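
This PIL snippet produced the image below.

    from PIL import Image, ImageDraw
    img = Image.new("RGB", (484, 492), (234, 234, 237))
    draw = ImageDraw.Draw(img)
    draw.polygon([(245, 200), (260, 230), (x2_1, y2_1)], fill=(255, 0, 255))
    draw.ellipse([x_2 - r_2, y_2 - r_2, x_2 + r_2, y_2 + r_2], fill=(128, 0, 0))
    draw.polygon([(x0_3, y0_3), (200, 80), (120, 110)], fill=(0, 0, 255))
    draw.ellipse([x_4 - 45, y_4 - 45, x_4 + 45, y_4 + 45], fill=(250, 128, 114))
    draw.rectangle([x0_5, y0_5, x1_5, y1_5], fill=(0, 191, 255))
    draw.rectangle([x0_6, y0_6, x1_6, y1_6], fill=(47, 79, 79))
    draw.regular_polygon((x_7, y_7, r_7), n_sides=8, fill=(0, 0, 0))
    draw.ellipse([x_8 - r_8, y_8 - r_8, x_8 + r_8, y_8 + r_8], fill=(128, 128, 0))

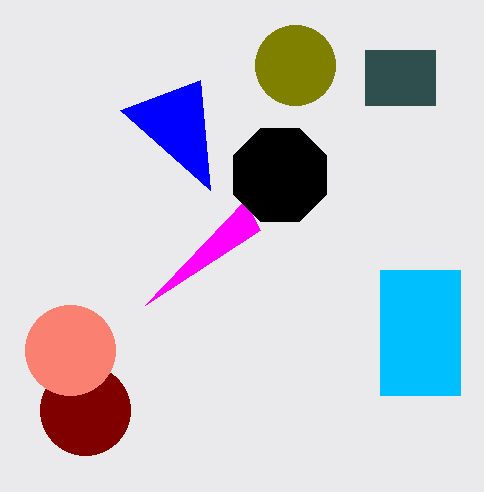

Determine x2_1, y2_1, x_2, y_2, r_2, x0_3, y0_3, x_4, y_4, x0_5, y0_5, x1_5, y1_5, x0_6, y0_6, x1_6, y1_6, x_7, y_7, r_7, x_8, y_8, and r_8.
x2_1 = 145
y2_1 = 305
x_2 = 85
y_2 = 410
r_2 = 45
x0_3 = 210
y0_3 = 190
x_4 = 70
y_4 = 350
x0_5 = 380
y0_5 = 270
x1_5 = 460
y1_5 = 395
x0_6 = 365
y0_6 = 50
x1_6 = 435
y1_6 = 105
x_7 = 280
y_7 = 175
r_7 = 50
x_8 = 295
y_8 = 65
r_8 = 40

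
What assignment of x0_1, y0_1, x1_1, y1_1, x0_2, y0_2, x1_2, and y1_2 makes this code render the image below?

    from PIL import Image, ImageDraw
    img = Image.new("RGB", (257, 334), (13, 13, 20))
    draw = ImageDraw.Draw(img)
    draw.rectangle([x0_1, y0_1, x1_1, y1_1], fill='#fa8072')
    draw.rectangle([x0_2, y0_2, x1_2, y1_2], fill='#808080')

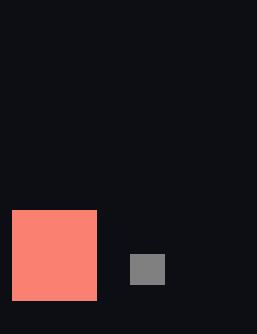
x0_1 = 12; y0_1 = 210; x1_1 = 96; y1_1 = 300; x0_2 = 130; y0_2 = 254; x1_2 = 164; y1_2 = 284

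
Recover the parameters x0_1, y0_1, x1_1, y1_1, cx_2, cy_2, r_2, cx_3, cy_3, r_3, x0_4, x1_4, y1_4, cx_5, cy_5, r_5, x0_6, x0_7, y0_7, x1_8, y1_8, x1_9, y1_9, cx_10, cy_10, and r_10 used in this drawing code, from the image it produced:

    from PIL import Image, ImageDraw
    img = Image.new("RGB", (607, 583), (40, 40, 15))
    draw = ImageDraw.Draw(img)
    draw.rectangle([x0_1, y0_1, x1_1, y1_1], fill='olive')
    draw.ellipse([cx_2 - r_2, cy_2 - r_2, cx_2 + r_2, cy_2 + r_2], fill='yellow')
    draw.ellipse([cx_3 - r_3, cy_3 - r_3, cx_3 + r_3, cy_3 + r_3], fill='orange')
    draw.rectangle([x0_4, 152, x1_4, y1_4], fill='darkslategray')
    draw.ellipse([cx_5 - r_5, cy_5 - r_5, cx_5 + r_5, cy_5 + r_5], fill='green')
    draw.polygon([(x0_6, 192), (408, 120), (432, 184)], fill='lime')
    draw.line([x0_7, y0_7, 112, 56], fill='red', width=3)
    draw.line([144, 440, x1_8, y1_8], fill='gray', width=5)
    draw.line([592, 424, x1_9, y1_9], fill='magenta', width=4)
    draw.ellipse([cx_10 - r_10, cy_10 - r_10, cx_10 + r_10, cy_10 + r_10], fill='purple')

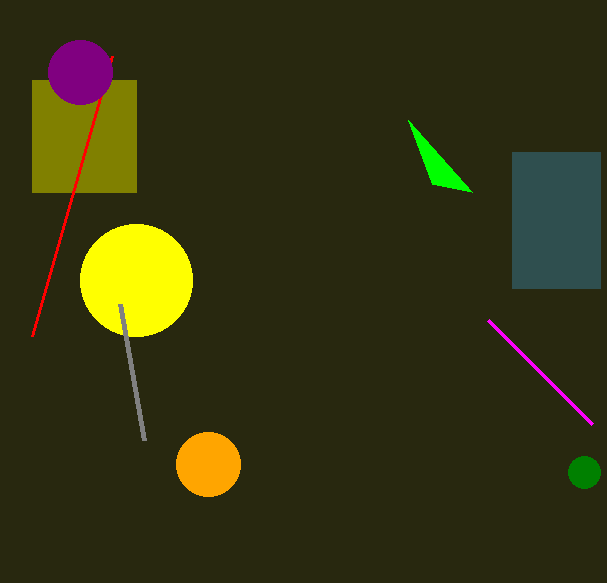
x0_1 = 32; y0_1 = 80; x1_1 = 136; y1_1 = 192; cx_2 = 136; cy_2 = 280; r_2 = 56; cx_3 = 208; cy_3 = 464; r_3 = 32; x0_4 = 512; x1_4 = 600; y1_4 = 288; cx_5 = 584; cy_5 = 472; r_5 = 16; x0_6 = 472; x0_7 = 32; y0_7 = 336; x1_8 = 120; y1_8 = 304; x1_9 = 488; y1_9 = 320; cx_10 = 80; cy_10 = 72; r_10 = 32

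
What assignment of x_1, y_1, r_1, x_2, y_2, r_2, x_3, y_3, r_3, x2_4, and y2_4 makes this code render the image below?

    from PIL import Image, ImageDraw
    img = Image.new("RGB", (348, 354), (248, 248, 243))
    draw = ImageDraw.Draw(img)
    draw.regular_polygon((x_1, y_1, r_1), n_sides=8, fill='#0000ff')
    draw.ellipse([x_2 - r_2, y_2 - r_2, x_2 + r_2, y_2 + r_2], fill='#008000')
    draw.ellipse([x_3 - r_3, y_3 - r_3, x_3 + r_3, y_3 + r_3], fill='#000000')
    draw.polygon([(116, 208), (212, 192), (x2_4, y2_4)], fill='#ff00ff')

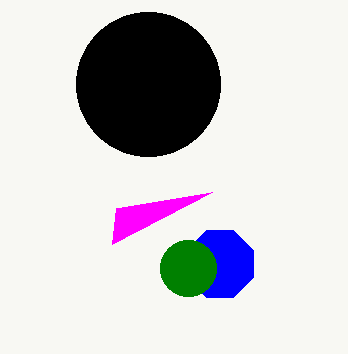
x_1 = 220; y_1 = 264; r_1 = 36; x_2 = 188; y_2 = 268; r_2 = 28; x_3 = 148; y_3 = 84; r_3 = 72; x2_4 = 112; y2_4 = 244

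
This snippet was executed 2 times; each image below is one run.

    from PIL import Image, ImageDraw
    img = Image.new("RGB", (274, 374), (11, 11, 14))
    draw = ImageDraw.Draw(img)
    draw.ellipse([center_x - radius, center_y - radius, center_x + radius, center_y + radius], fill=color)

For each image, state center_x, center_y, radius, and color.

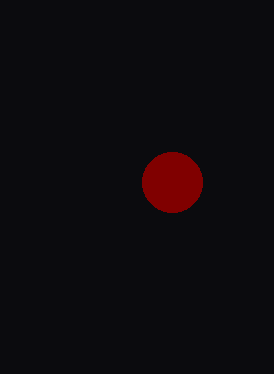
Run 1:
center_x = 172, center_y = 182, radius = 30, color = 'maroon'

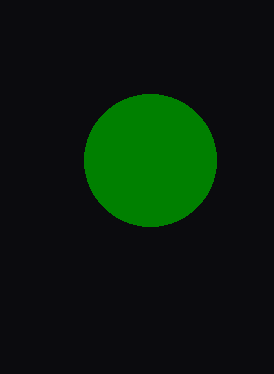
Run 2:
center_x = 150, center_y = 160, radius = 66, color = 'green'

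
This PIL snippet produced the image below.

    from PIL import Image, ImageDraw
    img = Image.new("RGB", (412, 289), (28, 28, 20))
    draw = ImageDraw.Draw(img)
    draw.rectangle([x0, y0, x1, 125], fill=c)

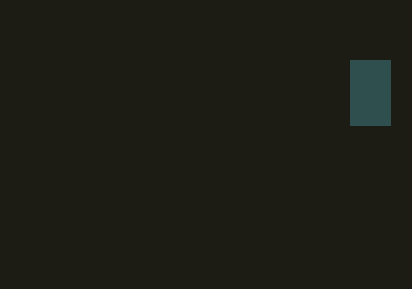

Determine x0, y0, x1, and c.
x0 = 350, y0 = 60, x1 = 390, c = 'darkslategray'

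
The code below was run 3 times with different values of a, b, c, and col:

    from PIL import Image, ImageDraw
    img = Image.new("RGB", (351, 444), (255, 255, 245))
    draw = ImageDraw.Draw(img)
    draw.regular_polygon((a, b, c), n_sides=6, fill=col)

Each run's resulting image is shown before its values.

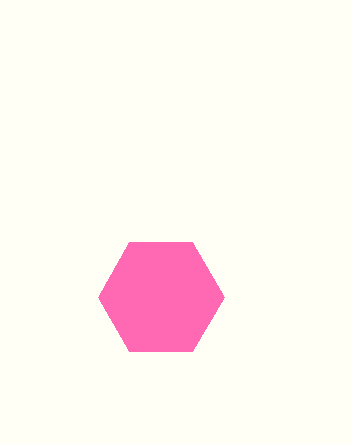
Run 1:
a = 161
b = 297
c = 63
col = 'hotpink'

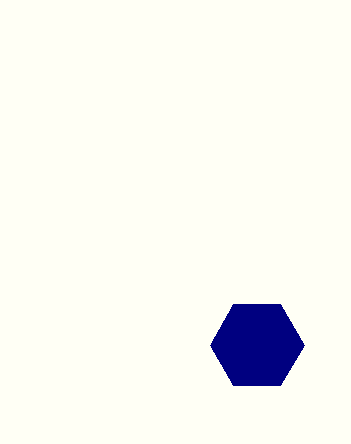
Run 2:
a = 257
b = 345
c = 47
col = 'navy'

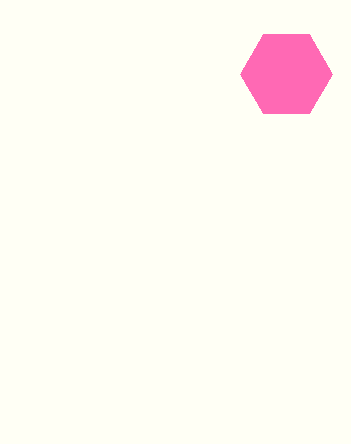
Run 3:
a = 286; b = 74; c = 46; col = 'hotpink'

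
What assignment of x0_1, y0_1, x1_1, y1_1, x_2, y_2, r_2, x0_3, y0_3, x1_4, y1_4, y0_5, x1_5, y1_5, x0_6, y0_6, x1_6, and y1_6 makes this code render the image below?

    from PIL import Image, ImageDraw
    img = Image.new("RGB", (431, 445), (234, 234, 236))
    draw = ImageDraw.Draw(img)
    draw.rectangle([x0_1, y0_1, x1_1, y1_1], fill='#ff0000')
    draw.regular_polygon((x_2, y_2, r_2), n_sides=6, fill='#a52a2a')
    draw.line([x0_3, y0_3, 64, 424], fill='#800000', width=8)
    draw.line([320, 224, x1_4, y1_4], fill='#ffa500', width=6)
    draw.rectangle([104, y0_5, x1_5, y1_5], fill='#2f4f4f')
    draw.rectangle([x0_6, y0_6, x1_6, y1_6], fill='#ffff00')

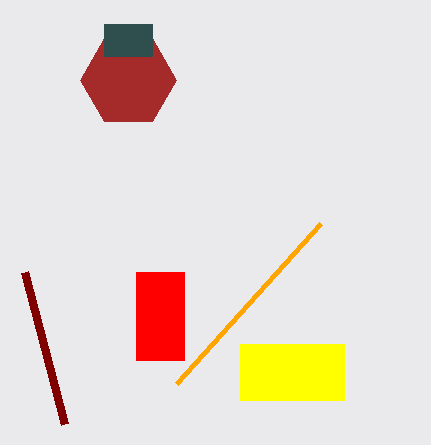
x0_1 = 136; y0_1 = 272; x1_1 = 184; y1_1 = 360; x_2 = 128; y_2 = 80; r_2 = 48; x0_3 = 24; y0_3 = 272; x1_4 = 176; y1_4 = 384; y0_5 = 24; x1_5 = 152; y1_5 = 56; x0_6 = 240; y0_6 = 344; x1_6 = 344; y1_6 = 400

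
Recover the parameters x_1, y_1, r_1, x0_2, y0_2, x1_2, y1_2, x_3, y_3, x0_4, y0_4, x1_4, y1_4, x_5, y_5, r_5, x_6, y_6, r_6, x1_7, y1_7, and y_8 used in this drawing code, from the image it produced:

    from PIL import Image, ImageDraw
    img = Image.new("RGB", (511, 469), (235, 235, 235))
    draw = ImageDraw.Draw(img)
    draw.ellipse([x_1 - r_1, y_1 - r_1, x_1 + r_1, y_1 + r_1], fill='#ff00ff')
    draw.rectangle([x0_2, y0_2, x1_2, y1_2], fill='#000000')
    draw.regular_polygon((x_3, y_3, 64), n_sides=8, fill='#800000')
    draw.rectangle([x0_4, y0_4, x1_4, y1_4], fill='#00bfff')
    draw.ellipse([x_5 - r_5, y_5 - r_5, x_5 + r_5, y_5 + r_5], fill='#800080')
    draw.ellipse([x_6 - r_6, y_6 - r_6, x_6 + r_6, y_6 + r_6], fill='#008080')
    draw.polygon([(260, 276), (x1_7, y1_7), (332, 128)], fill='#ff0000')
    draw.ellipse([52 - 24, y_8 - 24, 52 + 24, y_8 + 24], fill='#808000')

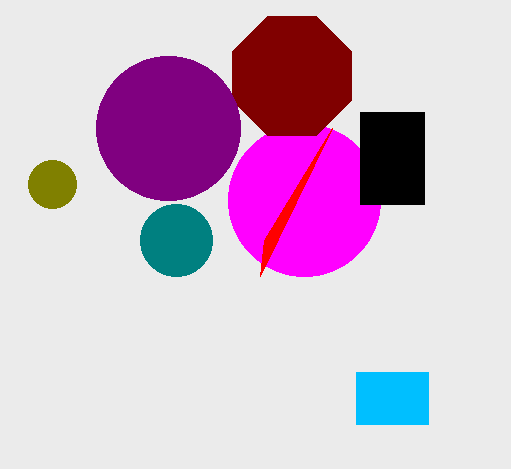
x_1 = 304, y_1 = 200, r_1 = 76, x0_2 = 360, y0_2 = 112, x1_2 = 424, y1_2 = 204, x_3 = 292, y_3 = 76, x0_4 = 356, y0_4 = 372, x1_4 = 428, y1_4 = 424, x_5 = 168, y_5 = 128, r_5 = 72, x_6 = 176, y_6 = 240, r_6 = 36, x1_7 = 264, y1_7 = 240, y_8 = 184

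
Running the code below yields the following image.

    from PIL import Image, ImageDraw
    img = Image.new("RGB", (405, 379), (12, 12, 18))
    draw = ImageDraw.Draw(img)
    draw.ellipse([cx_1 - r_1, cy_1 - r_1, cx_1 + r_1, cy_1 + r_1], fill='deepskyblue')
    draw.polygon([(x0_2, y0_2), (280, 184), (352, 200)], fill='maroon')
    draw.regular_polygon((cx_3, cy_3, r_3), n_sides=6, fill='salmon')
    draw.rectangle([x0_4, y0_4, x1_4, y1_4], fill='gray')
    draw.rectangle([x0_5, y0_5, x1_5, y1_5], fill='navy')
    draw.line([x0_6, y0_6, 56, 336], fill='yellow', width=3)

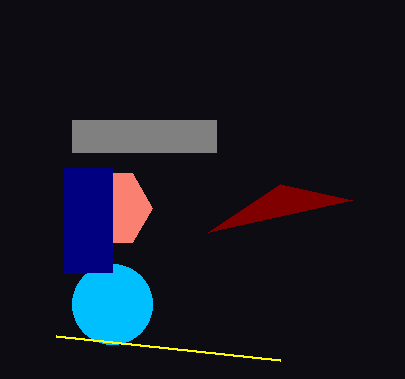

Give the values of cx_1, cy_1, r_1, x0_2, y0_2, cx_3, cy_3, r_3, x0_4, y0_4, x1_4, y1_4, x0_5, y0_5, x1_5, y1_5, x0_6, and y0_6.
cx_1 = 112; cy_1 = 304; r_1 = 40; x0_2 = 208; y0_2 = 232; cx_3 = 112; cy_3 = 208; r_3 = 40; x0_4 = 72; y0_4 = 120; x1_4 = 216; y1_4 = 152; x0_5 = 64; y0_5 = 168; x1_5 = 112; y1_5 = 272; x0_6 = 280; y0_6 = 360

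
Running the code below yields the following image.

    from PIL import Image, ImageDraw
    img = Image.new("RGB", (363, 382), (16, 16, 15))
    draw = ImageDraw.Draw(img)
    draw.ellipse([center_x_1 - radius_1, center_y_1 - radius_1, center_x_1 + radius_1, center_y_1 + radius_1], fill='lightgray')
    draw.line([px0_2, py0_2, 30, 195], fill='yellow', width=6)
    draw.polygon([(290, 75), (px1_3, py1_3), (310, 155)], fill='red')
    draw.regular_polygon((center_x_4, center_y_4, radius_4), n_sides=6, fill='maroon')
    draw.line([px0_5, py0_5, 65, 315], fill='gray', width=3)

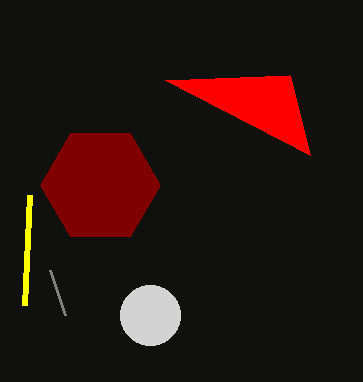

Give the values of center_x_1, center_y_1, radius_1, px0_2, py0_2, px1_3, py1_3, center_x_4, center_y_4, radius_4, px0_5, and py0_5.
center_x_1 = 150; center_y_1 = 315; radius_1 = 30; px0_2 = 25; py0_2 = 305; px1_3 = 165; py1_3 = 80; center_x_4 = 100; center_y_4 = 185; radius_4 = 60; px0_5 = 50; py0_5 = 270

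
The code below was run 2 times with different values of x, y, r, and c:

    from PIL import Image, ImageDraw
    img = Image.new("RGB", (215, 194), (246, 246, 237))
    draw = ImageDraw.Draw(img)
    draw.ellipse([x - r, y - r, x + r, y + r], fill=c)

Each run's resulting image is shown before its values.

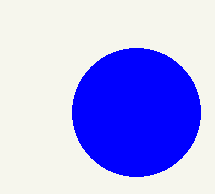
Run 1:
x = 136, y = 112, r = 64, c = 'blue'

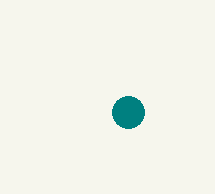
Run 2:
x = 128; y = 112; r = 16; c = 'teal'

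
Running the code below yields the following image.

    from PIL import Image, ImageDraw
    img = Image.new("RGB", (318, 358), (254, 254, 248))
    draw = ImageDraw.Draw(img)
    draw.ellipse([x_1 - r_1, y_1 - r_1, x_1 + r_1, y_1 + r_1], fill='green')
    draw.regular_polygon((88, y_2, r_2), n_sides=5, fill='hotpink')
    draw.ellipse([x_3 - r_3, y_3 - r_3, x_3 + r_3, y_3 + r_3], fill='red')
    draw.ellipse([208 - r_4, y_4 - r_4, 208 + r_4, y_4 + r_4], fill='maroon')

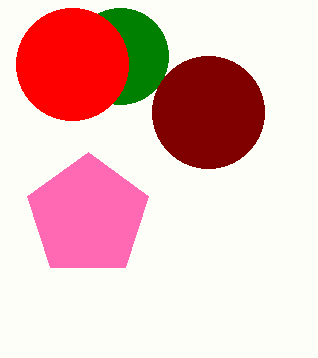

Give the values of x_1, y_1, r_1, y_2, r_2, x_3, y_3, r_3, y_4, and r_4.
x_1 = 120, y_1 = 56, r_1 = 48, y_2 = 216, r_2 = 64, x_3 = 72, y_3 = 64, r_3 = 56, y_4 = 112, r_4 = 56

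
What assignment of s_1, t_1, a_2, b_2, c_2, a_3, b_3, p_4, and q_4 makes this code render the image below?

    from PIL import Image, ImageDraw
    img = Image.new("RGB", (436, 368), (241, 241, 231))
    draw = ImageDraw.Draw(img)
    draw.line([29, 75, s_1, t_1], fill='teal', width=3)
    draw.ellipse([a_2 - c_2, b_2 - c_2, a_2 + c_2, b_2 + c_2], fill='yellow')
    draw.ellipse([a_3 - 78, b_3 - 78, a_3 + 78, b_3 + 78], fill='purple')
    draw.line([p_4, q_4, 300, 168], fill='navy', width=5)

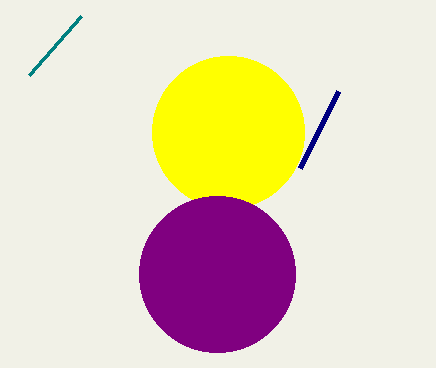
s_1 = 81, t_1 = 16, a_2 = 228, b_2 = 132, c_2 = 76, a_3 = 217, b_3 = 274, p_4 = 338, q_4 = 91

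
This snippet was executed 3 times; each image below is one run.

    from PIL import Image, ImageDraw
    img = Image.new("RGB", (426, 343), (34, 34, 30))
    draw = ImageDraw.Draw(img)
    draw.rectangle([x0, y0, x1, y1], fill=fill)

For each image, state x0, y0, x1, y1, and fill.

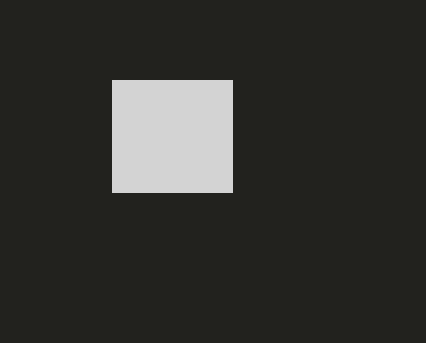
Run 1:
x0 = 112, y0 = 80, x1 = 232, y1 = 192, fill = 'lightgray'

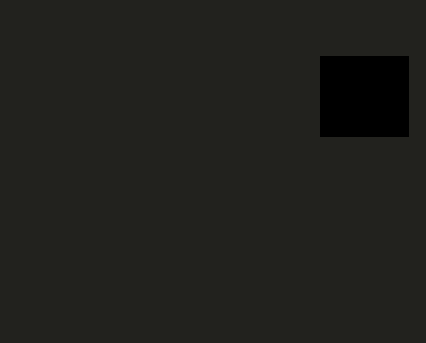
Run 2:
x0 = 320; y0 = 56; x1 = 408; y1 = 136; fill = 'black'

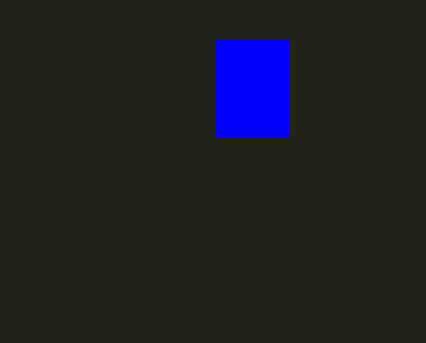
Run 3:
x0 = 216
y0 = 40
x1 = 288
y1 = 136
fill = 'blue'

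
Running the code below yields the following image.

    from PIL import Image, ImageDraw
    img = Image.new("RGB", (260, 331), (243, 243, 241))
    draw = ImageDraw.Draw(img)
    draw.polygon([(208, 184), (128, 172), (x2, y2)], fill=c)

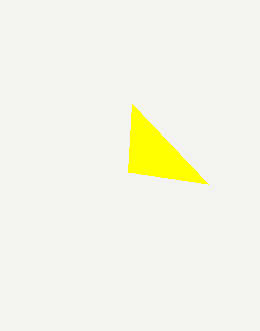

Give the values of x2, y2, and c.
x2 = 132, y2 = 104, c = 'yellow'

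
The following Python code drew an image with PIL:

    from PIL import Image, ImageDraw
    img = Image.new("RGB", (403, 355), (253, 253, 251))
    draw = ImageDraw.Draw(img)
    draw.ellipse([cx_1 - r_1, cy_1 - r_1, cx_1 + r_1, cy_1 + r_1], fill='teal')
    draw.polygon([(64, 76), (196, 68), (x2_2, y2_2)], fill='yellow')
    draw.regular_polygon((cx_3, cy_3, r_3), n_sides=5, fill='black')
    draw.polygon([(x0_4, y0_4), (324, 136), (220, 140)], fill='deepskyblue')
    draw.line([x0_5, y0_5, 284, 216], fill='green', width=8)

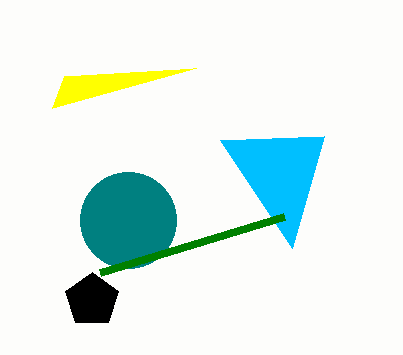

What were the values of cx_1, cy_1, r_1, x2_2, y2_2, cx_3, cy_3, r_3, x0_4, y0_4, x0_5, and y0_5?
cx_1 = 128
cy_1 = 220
r_1 = 48
x2_2 = 52
y2_2 = 108
cx_3 = 92
cy_3 = 300
r_3 = 28
x0_4 = 292
y0_4 = 248
x0_5 = 100
y0_5 = 272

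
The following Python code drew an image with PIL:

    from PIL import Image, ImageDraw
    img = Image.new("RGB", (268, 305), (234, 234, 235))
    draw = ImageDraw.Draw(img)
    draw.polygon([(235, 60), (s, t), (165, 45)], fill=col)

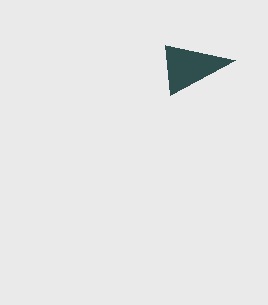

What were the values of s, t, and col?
s = 170, t = 95, col = 'darkslategray'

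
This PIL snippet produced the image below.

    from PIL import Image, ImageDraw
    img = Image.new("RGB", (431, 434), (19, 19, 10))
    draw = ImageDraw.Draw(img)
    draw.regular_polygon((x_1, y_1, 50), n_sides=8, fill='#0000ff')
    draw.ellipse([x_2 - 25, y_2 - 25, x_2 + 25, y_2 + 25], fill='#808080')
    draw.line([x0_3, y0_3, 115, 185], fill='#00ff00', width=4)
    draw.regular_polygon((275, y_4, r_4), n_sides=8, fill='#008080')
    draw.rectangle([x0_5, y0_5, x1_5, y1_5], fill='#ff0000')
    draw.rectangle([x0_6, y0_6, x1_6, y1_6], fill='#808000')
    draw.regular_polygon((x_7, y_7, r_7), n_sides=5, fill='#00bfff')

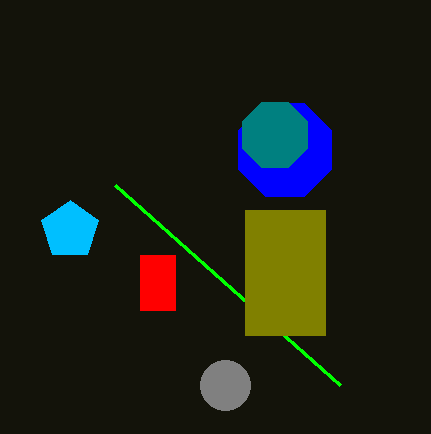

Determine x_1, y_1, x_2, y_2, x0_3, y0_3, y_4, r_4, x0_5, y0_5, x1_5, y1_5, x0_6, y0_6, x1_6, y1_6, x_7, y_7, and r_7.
x_1 = 285, y_1 = 150, x_2 = 225, y_2 = 385, x0_3 = 340, y0_3 = 385, y_4 = 135, r_4 = 35, x0_5 = 140, y0_5 = 255, x1_5 = 175, y1_5 = 310, x0_6 = 245, y0_6 = 210, x1_6 = 325, y1_6 = 335, x_7 = 70, y_7 = 230, r_7 = 30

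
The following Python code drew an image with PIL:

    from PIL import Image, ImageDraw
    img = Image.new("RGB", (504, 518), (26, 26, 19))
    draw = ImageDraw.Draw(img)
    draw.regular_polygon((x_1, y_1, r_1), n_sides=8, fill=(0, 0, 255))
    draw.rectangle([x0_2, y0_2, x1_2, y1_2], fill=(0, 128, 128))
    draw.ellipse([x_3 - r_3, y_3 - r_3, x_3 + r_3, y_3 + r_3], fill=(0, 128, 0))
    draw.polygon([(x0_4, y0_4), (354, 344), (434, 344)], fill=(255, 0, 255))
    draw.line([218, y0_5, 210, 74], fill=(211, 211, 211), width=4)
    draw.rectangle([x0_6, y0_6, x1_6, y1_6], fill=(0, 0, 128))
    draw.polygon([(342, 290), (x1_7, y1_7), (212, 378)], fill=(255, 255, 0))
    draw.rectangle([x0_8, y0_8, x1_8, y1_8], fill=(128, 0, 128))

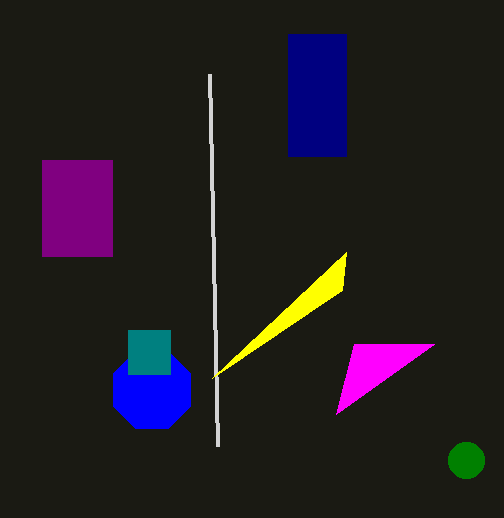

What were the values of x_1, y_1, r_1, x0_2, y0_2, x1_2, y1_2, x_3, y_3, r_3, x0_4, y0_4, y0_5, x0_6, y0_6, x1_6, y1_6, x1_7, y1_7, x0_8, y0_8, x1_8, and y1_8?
x_1 = 152, y_1 = 390, r_1 = 42, x0_2 = 128, y0_2 = 330, x1_2 = 170, y1_2 = 374, x_3 = 466, y_3 = 460, r_3 = 18, x0_4 = 336, y0_4 = 414, y0_5 = 446, x0_6 = 288, y0_6 = 34, x1_6 = 346, y1_6 = 156, x1_7 = 346, y1_7 = 252, x0_8 = 42, y0_8 = 160, x1_8 = 112, y1_8 = 256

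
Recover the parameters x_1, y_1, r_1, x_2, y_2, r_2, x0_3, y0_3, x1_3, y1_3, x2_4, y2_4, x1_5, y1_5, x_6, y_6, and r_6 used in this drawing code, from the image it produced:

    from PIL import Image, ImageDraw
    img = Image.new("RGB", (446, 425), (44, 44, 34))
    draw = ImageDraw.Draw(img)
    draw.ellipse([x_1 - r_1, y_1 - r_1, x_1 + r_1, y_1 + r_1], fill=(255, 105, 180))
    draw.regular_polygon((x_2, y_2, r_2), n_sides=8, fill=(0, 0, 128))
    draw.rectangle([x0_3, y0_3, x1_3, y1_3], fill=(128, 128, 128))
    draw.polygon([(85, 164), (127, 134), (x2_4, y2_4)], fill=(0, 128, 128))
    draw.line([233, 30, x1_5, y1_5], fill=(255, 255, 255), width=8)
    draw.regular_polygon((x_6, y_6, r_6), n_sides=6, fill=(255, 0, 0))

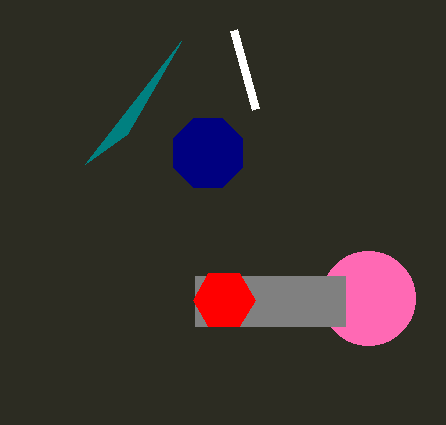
x_1 = 368, y_1 = 298, r_1 = 47, x_2 = 208, y_2 = 153, r_2 = 37, x0_3 = 195, y0_3 = 276, x1_3 = 345, y1_3 = 326, x2_4 = 181, y2_4 = 41, x1_5 = 255, y1_5 = 109, x_6 = 224, y_6 = 300, r_6 = 31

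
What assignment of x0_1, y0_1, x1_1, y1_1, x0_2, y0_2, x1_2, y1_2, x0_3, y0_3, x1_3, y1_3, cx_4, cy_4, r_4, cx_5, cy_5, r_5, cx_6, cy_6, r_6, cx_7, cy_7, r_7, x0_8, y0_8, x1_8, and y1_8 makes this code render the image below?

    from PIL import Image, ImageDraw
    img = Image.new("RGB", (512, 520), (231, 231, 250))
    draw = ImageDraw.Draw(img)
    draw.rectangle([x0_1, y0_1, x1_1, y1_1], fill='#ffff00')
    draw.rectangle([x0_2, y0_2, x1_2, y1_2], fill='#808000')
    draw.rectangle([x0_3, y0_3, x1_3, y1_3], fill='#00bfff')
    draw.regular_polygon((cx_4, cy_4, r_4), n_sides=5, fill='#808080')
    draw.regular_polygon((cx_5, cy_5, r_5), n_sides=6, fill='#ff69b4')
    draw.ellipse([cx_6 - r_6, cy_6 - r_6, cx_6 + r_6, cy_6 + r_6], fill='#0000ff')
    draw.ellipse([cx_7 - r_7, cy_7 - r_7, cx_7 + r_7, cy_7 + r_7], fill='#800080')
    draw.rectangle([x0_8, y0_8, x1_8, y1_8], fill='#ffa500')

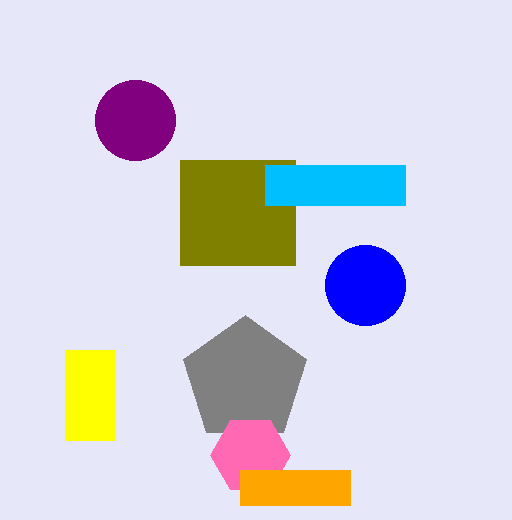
x0_1 = 65; y0_1 = 350; x1_1 = 115; y1_1 = 440; x0_2 = 180; y0_2 = 160; x1_2 = 295; y1_2 = 265; x0_3 = 265; y0_3 = 165; x1_3 = 405; y1_3 = 205; cx_4 = 245; cy_4 = 380; r_4 = 65; cx_5 = 250; cy_5 = 455; r_5 = 40; cx_6 = 365; cy_6 = 285; r_6 = 40; cx_7 = 135; cy_7 = 120; r_7 = 40; x0_8 = 240; y0_8 = 470; x1_8 = 350; y1_8 = 505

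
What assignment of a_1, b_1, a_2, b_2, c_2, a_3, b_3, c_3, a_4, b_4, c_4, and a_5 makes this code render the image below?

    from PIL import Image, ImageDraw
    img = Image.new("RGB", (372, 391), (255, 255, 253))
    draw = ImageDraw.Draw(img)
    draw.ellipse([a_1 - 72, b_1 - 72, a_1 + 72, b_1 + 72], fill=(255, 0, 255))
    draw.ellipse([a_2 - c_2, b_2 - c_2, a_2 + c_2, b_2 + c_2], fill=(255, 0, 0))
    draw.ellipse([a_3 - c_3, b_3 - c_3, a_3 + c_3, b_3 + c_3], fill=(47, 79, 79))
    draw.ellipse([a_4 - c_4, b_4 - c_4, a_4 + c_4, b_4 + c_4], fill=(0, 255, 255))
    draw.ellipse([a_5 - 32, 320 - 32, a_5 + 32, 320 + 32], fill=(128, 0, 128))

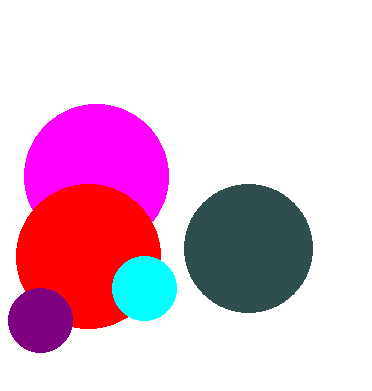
a_1 = 96, b_1 = 176, a_2 = 88, b_2 = 256, c_2 = 72, a_3 = 248, b_3 = 248, c_3 = 64, a_4 = 144, b_4 = 288, c_4 = 32, a_5 = 40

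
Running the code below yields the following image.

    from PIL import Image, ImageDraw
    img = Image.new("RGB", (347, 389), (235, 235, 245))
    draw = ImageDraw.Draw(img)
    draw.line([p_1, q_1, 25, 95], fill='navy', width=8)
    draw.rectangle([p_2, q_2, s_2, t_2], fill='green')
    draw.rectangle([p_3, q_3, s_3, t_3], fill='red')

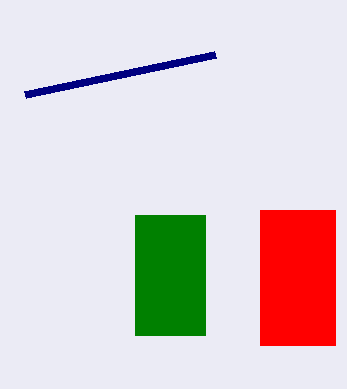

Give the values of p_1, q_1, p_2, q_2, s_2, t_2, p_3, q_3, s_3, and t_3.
p_1 = 215; q_1 = 55; p_2 = 135; q_2 = 215; s_2 = 205; t_2 = 335; p_3 = 260; q_3 = 210; s_3 = 335; t_3 = 345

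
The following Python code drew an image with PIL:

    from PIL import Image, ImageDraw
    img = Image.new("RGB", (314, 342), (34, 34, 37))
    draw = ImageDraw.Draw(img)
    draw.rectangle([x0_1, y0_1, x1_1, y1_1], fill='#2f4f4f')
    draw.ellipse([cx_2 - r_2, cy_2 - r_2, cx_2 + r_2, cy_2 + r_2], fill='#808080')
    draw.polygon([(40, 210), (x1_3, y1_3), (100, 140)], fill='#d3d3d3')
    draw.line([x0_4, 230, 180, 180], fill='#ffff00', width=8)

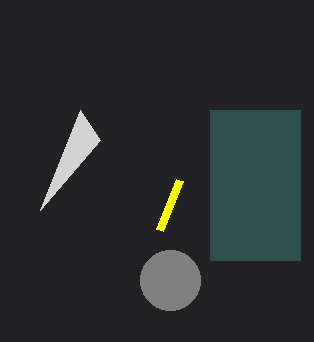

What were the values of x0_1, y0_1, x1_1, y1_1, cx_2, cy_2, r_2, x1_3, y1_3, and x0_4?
x0_1 = 210, y0_1 = 110, x1_1 = 300, y1_1 = 260, cx_2 = 170, cy_2 = 280, r_2 = 30, x1_3 = 80, y1_3 = 110, x0_4 = 160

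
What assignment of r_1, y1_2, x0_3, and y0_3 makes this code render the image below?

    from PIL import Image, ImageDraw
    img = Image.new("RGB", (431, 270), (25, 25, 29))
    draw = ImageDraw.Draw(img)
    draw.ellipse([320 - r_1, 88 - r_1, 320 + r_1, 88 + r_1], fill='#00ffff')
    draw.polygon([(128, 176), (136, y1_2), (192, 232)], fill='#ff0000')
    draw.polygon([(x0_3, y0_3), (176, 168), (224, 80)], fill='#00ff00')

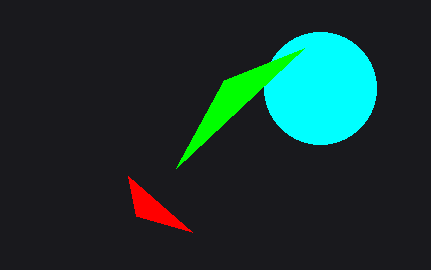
r_1 = 56; y1_2 = 216; x0_3 = 304; y0_3 = 48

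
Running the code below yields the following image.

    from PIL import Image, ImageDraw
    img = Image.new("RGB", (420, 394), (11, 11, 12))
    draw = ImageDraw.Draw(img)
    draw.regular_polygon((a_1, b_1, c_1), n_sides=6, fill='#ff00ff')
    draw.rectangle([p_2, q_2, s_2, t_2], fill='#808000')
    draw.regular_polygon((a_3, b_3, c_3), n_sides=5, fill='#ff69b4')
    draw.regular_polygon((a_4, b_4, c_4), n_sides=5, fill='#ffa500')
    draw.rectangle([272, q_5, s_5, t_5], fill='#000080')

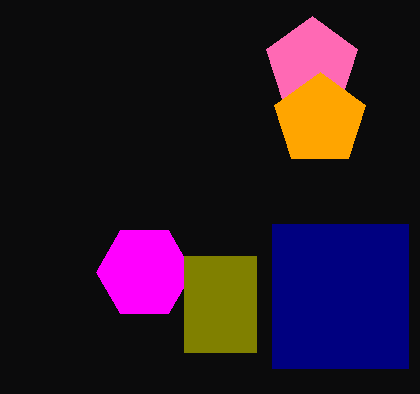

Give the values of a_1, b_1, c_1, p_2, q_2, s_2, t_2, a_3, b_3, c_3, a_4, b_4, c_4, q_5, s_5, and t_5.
a_1 = 144; b_1 = 272; c_1 = 48; p_2 = 184; q_2 = 256; s_2 = 256; t_2 = 352; a_3 = 312; b_3 = 64; c_3 = 48; a_4 = 320; b_4 = 120; c_4 = 48; q_5 = 224; s_5 = 408; t_5 = 368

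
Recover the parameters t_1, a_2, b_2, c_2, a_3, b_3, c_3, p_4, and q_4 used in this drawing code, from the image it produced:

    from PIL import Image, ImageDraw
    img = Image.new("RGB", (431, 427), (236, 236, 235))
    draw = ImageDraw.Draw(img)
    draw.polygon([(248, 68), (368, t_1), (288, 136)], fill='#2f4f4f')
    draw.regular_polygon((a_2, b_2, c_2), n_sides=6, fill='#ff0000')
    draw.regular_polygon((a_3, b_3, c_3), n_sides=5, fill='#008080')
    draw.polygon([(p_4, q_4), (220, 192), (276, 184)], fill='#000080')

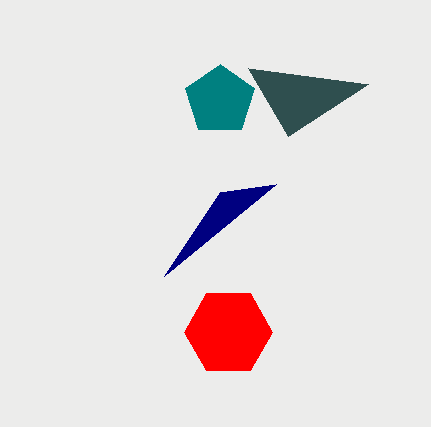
t_1 = 84
a_2 = 228
b_2 = 332
c_2 = 44
a_3 = 220
b_3 = 100
c_3 = 36
p_4 = 164
q_4 = 276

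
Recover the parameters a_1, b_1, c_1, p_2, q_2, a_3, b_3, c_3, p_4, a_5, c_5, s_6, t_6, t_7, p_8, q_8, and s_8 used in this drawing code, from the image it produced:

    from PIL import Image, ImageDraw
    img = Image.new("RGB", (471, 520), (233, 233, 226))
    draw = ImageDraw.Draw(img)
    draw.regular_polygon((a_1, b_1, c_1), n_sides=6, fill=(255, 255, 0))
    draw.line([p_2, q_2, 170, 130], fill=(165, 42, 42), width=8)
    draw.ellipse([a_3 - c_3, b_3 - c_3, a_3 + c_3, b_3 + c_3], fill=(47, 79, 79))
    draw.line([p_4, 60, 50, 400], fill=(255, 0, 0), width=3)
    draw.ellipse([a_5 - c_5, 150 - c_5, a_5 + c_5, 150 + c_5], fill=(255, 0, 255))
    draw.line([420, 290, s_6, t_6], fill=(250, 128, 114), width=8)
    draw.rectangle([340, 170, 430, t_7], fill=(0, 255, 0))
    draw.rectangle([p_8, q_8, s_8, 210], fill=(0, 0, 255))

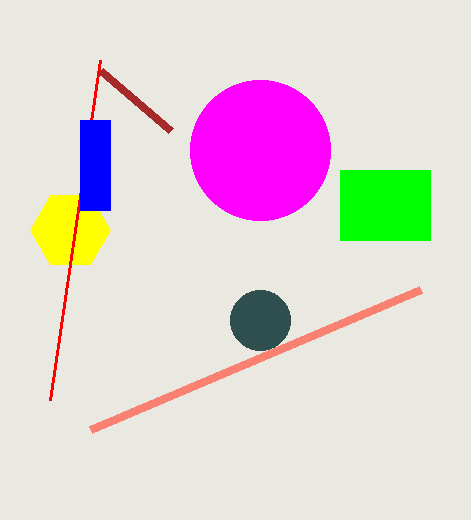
a_1 = 70; b_1 = 230; c_1 = 40; p_2 = 100; q_2 = 70; a_3 = 260; b_3 = 320; c_3 = 30; p_4 = 100; a_5 = 260; c_5 = 70; s_6 = 90; t_6 = 430; t_7 = 240; p_8 = 80; q_8 = 120; s_8 = 110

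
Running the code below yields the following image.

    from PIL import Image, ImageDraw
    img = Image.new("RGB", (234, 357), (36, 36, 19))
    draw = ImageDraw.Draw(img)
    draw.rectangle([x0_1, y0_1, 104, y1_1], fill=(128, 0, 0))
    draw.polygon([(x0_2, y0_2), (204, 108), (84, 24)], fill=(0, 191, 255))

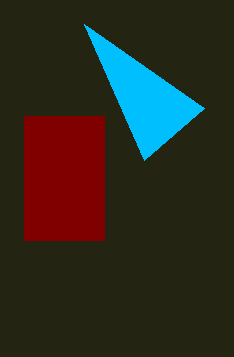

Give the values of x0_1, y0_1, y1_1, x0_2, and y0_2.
x0_1 = 24
y0_1 = 116
y1_1 = 240
x0_2 = 144
y0_2 = 160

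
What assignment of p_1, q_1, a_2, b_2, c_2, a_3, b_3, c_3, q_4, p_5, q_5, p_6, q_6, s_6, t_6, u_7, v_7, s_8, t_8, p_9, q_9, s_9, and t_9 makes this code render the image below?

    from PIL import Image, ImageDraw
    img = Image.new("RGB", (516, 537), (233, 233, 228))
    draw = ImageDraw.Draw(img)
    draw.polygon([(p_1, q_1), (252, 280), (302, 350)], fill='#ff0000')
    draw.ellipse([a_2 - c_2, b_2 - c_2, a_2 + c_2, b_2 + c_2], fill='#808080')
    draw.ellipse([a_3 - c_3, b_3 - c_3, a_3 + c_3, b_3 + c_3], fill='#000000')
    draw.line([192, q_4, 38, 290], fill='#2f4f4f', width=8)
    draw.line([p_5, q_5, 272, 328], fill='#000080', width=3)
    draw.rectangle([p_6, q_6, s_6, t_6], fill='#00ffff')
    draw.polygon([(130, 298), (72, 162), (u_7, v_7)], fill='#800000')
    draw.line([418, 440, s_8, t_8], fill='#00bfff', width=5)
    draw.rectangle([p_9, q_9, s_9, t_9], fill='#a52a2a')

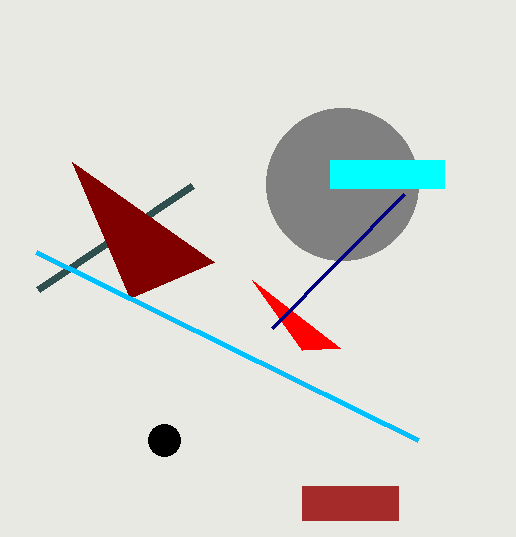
p_1 = 340; q_1 = 348; a_2 = 342; b_2 = 184; c_2 = 76; a_3 = 164; b_3 = 440; c_3 = 16; q_4 = 186; p_5 = 404; q_5 = 194; p_6 = 330; q_6 = 160; s_6 = 444; t_6 = 188; u_7 = 214; v_7 = 262; s_8 = 36; t_8 = 252; p_9 = 302; q_9 = 486; s_9 = 398; t_9 = 520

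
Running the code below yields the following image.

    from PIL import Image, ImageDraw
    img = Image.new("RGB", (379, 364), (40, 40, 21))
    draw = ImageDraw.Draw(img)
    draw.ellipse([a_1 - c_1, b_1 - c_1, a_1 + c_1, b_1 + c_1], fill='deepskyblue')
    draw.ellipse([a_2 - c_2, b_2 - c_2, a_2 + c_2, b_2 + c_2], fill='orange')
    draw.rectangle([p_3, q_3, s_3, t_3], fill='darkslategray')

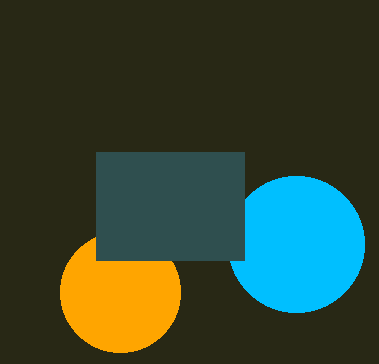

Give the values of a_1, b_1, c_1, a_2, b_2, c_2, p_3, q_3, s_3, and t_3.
a_1 = 296; b_1 = 244; c_1 = 68; a_2 = 120; b_2 = 292; c_2 = 60; p_3 = 96; q_3 = 152; s_3 = 244; t_3 = 260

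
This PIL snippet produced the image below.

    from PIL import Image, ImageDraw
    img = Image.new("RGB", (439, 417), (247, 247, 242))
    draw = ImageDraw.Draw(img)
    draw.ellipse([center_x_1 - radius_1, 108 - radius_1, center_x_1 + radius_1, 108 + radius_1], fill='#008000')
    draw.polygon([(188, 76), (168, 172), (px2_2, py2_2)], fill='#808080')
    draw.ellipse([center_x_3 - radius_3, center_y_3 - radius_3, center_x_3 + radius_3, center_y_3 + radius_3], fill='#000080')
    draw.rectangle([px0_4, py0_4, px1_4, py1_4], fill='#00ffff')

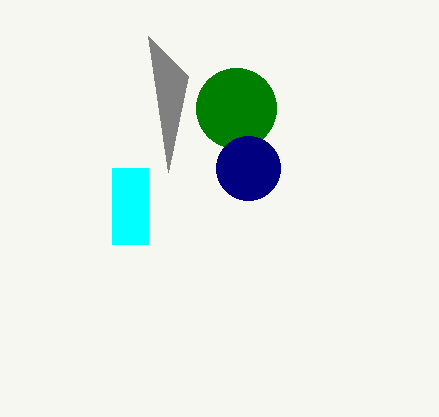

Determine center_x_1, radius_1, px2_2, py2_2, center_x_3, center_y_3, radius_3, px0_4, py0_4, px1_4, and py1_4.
center_x_1 = 236, radius_1 = 40, px2_2 = 148, py2_2 = 36, center_x_3 = 248, center_y_3 = 168, radius_3 = 32, px0_4 = 112, py0_4 = 168, px1_4 = 148, py1_4 = 244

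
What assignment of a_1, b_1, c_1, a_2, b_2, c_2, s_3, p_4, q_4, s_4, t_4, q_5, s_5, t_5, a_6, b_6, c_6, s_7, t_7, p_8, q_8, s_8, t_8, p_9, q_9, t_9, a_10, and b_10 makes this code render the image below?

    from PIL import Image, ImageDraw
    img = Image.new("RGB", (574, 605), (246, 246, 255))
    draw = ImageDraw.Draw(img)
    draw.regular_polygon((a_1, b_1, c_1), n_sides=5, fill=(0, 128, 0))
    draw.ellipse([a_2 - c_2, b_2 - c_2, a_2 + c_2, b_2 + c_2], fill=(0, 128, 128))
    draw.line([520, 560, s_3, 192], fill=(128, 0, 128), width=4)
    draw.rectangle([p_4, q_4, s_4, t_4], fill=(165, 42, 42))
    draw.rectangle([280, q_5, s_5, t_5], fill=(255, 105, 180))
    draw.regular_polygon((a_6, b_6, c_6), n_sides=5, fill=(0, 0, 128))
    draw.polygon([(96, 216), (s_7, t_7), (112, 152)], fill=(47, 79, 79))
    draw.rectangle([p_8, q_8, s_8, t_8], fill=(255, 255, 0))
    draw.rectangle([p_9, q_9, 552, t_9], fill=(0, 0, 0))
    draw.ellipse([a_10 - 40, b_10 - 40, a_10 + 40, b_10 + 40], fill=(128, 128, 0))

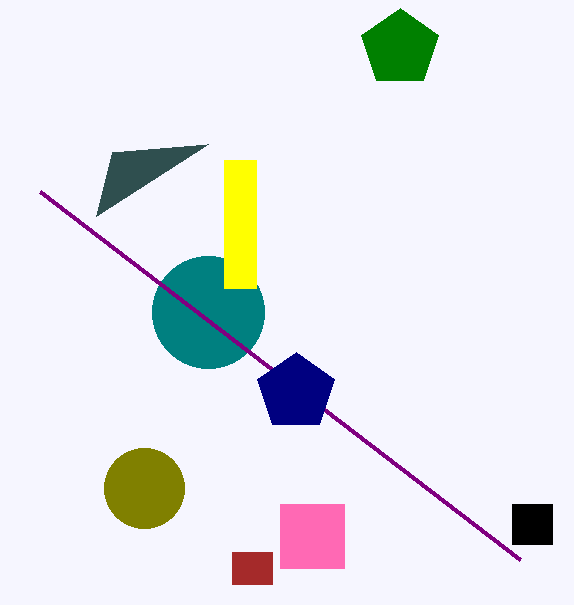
a_1 = 400, b_1 = 48, c_1 = 40, a_2 = 208, b_2 = 312, c_2 = 56, s_3 = 40, p_4 = 232, q_4 = 552, s_4 = 272, t_4 = 584, q_5 = 504, s_5 = 344, t_5 = 568, a_6 = 296, b_6 = 392, c_6 = 40, s_7 = 208, t_7 = 144, p_8 = 224, q_8 = 160, s_8 = 256, t_8 = 288, p_9 = 512, q_9 = 504, t_9 = 544, a_10 = 144, b_10 = 488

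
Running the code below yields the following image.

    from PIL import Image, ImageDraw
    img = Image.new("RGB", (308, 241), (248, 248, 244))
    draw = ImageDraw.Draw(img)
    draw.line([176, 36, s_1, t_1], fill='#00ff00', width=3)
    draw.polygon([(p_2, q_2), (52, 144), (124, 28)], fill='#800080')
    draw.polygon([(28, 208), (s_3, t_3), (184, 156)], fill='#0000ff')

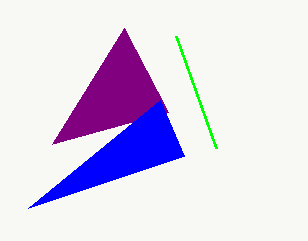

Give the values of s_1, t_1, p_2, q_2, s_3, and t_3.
s_1 = 216; t_1 = 148; p_2 = 168; q_2 = 112; s_3 = 160; t_3 = 100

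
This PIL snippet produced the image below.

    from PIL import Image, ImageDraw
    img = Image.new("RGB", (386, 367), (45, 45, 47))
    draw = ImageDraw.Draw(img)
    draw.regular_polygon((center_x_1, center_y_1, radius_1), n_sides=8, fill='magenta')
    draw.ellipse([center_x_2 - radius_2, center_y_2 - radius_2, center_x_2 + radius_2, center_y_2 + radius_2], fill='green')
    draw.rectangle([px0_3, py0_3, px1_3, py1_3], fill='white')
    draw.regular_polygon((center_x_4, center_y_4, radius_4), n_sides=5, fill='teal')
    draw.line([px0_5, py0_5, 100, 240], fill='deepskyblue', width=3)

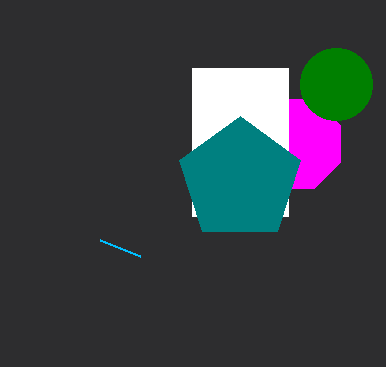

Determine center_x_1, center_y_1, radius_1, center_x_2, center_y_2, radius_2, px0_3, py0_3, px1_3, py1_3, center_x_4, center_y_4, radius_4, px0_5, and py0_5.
center_x_1 = 296, center_y_1 = 144, radius_1 = 48, center_x_2 = 336, center_y_2 = 84, radius_2 = 36, px0_3 = 192, py0_3 = 68, px1_3 = 288, py1_3 = 216, center_x_4 = 240, center_y_4 = 180, radius_4 = 64, px0_5 = 140, py0_5 = 256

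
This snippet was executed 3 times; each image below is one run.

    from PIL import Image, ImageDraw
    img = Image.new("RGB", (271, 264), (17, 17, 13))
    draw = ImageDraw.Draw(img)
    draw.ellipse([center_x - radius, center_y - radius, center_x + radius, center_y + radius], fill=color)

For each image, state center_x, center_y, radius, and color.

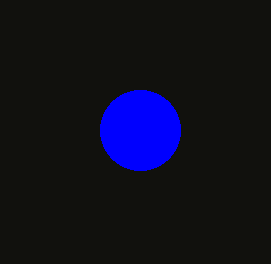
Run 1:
center_x = 140, center_y = 130, radius = 40, color = 'blue'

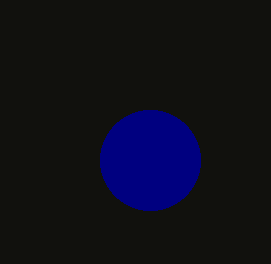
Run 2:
center_x = 150; center_y = 160; radius = 50; color = 'navy'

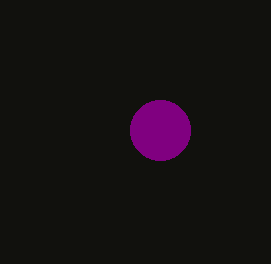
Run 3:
center_x = 160
center_y = 130
radius = 30
color = 'purple'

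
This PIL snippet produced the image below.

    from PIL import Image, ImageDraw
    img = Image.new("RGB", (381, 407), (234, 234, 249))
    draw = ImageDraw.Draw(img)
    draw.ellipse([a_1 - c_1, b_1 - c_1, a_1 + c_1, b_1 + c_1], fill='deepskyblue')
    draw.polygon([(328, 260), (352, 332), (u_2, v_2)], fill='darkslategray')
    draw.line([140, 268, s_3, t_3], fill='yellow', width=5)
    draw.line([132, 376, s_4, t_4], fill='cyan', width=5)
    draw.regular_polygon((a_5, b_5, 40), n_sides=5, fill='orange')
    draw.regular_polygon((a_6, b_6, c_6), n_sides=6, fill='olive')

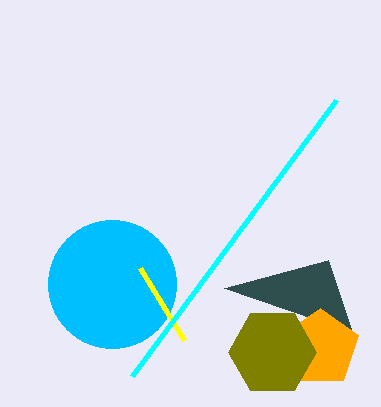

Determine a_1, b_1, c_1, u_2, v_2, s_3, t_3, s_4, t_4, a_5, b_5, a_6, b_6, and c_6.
a_1 = 112, b_1 = 284, c_1 = 64, u_2 = 224, v_2 = 288, s_3 = 184, t_3 = 340, s_4 = 336, t_4 = 100, a_5 = 320, b_5 = 348, a_6 = 272, b_6 = 352, c_6 = 44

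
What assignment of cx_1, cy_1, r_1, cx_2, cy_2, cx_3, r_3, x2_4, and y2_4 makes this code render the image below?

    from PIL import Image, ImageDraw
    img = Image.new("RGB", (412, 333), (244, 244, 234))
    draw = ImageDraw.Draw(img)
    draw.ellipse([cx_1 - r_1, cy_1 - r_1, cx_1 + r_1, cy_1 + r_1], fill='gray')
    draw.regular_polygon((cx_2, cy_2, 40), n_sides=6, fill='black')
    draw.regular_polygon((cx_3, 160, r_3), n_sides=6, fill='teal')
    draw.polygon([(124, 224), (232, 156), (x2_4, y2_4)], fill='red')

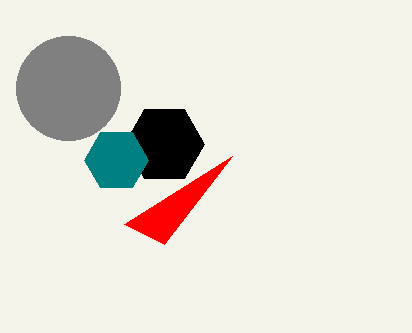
cx_1 = 68; cy_1 = 88; r_1 = 52; cx_2 = 164; cy_2 = 144; cx_3 = 116; r_3 = 32; x2_4 = 164; y2_4 = 244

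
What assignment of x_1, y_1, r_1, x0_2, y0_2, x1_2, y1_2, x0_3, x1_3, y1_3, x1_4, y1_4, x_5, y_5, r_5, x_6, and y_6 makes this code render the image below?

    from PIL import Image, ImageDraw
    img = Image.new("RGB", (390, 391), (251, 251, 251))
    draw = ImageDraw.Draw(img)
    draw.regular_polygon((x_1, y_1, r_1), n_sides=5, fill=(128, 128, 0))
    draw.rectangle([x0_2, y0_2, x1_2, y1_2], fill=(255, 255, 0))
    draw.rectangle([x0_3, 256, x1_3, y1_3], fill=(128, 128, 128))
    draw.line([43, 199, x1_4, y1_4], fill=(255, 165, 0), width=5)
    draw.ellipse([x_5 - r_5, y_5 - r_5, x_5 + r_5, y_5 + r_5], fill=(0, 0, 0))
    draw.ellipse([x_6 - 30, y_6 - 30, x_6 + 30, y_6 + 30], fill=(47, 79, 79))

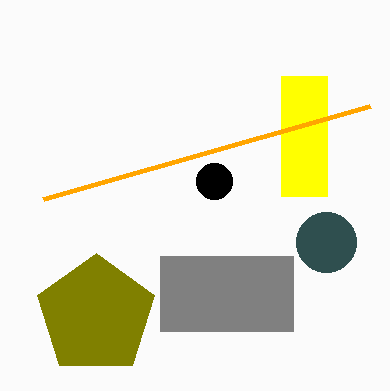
x_1 = 96
y_1 = 315
r_1 = 62
x0_2 = 281
y0_2 = 76
x1_2 = 327
y1_2 = 196
x0_3 = 160
x1_3 = 293
y1_3 = 331
x1_4 = 370
y1_4 = 106
x_5 = 214
y_5 = 181
r_5 = 18
x_6 = 326
y_6 = 242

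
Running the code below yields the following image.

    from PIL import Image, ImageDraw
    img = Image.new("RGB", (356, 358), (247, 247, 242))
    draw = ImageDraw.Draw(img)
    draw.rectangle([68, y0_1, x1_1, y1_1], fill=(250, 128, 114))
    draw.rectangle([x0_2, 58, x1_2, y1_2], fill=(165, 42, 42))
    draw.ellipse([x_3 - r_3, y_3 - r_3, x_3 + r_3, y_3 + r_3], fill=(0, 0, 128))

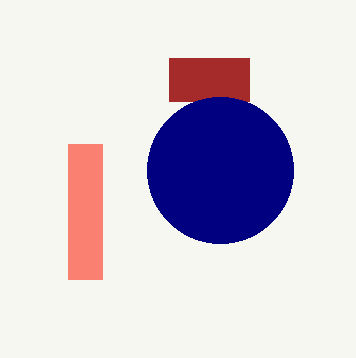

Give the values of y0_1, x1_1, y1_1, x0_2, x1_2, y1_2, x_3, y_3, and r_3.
y0_1 = 144
x1_1 = 102
y1_1 = 279
x0_2 = 169
x1_2 = 249
y1_2 = 101
x_3 = 220
y_3 = 170
r_3 = 73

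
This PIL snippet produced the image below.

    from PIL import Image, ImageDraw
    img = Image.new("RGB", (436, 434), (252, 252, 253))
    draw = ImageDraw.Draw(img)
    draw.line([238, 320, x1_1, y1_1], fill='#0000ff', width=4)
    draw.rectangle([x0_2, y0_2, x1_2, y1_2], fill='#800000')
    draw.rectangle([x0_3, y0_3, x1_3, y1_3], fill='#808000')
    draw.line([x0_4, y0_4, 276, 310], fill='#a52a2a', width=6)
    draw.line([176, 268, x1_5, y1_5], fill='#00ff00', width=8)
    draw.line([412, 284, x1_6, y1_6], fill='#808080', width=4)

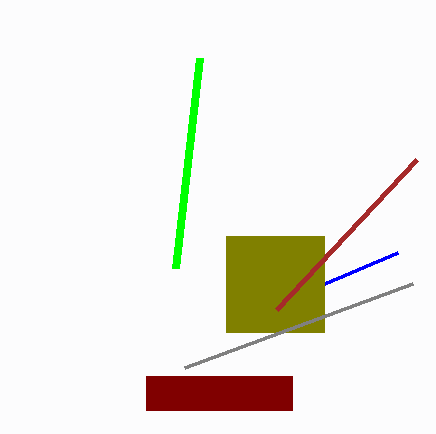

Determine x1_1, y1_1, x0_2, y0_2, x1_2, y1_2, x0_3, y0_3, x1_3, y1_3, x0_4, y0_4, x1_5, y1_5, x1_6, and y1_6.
x1_1 = 398, y1_1 = 252, x0_2 = 146, y0_2 = 376, x1_2 = 292, y1_2 = 410, x0_3 = 226, y0_3 = 236, x1_3 = 324, y1_3 = 332, x0_4 = 416, y0_4 = 160, x1_5 = 200, y1_5 = 58, x1_6 = 184, y1_6 = 368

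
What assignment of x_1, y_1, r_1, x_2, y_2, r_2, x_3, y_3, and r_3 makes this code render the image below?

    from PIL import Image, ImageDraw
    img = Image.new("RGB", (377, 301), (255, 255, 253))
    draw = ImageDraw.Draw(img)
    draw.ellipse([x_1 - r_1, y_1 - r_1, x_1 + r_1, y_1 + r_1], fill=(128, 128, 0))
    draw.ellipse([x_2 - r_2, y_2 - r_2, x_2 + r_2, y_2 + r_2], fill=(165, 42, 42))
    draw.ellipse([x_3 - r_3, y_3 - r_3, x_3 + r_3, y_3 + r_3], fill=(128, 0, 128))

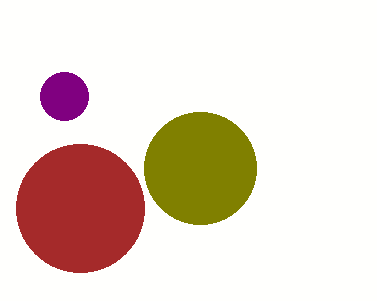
x_1 = 200, y_1 = 168, r_1 = 56, x_2 = 80, y_2 = 208, r_2 = 64, x_3 = 64, y_3 = 96, r_3 = 24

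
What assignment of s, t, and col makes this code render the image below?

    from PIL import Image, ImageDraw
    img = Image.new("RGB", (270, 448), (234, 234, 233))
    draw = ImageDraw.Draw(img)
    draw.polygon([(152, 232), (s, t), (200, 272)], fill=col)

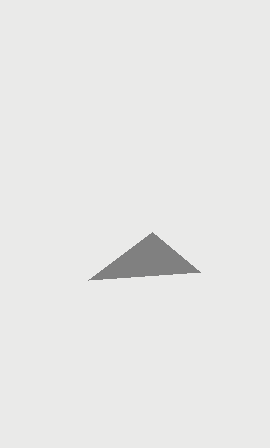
s = 88, t = 280, col = 'gray'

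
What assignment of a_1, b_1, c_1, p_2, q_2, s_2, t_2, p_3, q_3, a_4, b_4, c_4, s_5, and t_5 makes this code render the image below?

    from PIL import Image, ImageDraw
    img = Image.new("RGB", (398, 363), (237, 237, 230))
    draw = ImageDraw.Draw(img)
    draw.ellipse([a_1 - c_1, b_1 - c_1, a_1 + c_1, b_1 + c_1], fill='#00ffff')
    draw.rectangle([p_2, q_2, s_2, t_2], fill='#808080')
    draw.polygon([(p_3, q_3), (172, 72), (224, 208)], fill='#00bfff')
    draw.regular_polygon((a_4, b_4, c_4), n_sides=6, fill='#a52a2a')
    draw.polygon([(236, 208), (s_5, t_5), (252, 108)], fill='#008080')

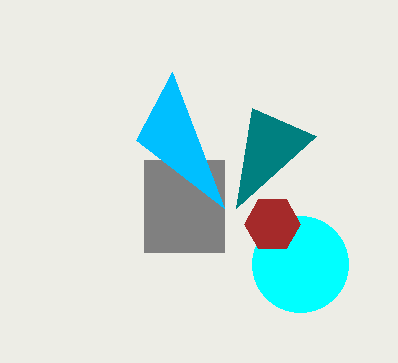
a_1 = 300, b_1 = 264, c_1 = 48, p_2 = 144, q_2 = 160, s_2 = 224, t_2 = 252, p_3 = 136, q_3 = 140, a_4 = 272, b_4 = 224, c_4 = 28, s_5 = 316, t_5 = 136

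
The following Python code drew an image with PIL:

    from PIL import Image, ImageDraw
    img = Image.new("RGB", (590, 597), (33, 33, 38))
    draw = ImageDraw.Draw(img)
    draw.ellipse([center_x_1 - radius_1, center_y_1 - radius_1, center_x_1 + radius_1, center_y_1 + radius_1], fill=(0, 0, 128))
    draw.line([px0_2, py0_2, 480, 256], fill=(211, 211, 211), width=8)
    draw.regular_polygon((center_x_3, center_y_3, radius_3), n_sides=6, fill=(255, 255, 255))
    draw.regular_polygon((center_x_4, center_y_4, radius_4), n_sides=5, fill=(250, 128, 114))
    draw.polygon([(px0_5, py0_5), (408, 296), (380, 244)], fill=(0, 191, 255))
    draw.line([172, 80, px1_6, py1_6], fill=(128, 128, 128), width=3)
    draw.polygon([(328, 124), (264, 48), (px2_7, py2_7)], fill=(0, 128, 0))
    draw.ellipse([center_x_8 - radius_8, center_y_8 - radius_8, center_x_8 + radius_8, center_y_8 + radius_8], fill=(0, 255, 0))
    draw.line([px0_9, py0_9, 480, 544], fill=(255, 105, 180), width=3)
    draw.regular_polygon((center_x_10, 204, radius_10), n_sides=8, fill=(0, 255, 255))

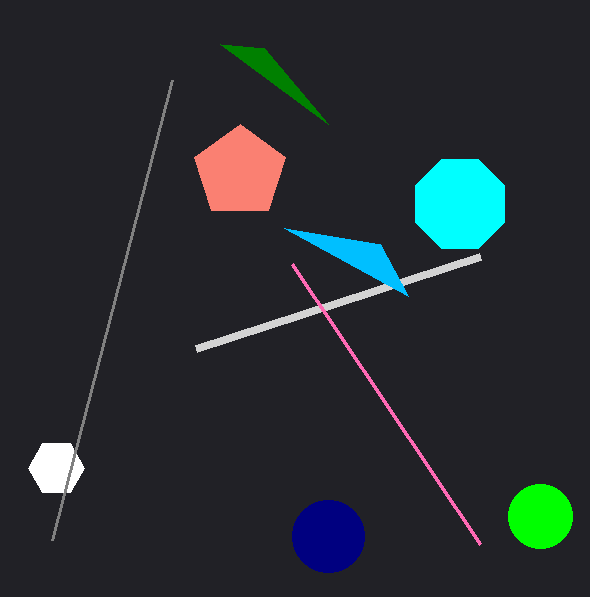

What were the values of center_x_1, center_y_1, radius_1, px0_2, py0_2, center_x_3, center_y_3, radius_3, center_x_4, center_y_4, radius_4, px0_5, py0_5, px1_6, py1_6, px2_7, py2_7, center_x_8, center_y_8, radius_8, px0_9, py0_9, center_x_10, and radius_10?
center_x_1 = 328; center_y_1 = 536; radius_1 = 36; px0_2 = 196; py0_2 = 348; center_x_3 = 56; center_y_3 = 468; radius_3 = 28; center_x_4 = 240; center_y_4 = 172; radius_4 = 48; px0_5 = 284; py0_5 = 228; px1_6 = 52; py1_6 = 540; px2_7 = 220; py2_7 = 44; center_x_8 = 540; center_y_8 = 516; radius_8 = 32; px0_9 = 292; py0_9 = 264; center_x_10 = 460; radius_10 = 48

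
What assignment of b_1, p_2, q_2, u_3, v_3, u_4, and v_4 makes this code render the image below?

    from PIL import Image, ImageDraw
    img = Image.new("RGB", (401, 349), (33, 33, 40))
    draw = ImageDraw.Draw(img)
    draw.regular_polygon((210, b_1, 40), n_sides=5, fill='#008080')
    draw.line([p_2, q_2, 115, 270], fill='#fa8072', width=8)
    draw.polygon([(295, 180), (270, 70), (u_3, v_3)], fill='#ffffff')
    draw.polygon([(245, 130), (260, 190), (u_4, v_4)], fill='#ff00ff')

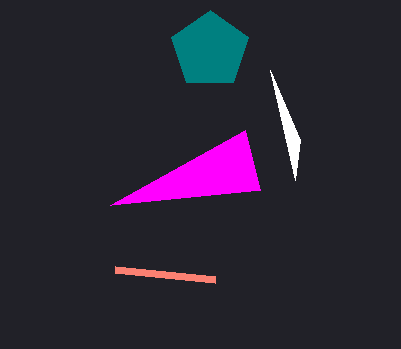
b_1 = 50
p_2 = 215
q_2 = 280
u_3 = 300
v_3 = 140
u_4 = 110
v_4 = 205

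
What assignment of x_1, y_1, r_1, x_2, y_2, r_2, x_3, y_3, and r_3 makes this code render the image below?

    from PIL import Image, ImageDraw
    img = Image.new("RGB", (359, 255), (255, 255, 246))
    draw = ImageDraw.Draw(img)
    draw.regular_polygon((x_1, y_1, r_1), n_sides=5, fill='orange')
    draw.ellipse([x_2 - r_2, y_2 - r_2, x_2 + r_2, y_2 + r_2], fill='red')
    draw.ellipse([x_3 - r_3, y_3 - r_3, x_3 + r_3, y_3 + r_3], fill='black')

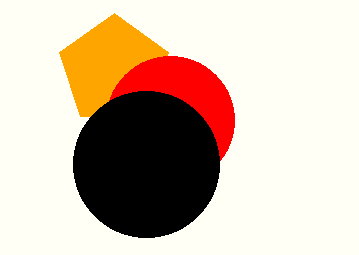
x_1 = 114, y_1 = 70, r_1 = 57, x_2 = 170, y_2 = 120, r_2 = 64, x_3 = 146, y_3 = 164, r_3 = 73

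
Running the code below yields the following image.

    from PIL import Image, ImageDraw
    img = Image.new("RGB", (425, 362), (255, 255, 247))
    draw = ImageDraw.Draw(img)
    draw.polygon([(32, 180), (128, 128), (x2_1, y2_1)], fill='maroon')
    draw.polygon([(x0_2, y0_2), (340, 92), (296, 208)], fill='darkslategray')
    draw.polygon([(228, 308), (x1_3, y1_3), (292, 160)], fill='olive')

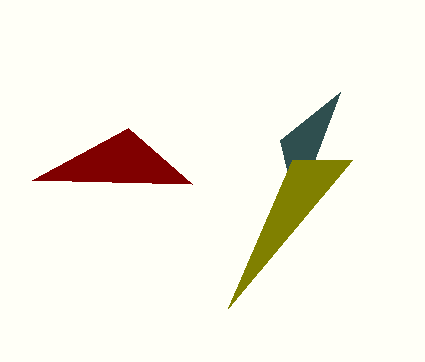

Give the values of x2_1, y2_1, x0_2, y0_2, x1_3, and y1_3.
x2_1 = 192
y2_1 = 184
x0_2 = 280
y0_2 = 140
x1_3 = 352
y1_3 = 160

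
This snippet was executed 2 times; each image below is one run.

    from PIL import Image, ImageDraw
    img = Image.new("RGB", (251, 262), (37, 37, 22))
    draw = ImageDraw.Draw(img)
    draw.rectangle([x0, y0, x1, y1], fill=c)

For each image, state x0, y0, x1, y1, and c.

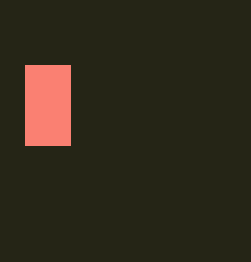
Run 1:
x0 = 25; y0 = 65; x1 = 70; y1 = 145; c = 'salmon'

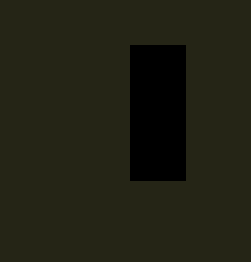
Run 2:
x0 = 130, y0 = 45, x1 = 185, y1 = 180, c = 'black'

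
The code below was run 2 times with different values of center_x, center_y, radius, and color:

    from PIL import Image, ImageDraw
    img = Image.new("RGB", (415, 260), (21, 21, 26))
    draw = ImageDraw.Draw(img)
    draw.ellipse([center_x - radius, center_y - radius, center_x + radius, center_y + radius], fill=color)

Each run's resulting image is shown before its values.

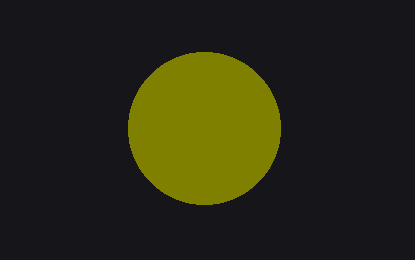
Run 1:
center_x = 204, center_y = 128, radius = 76, color = 'olive'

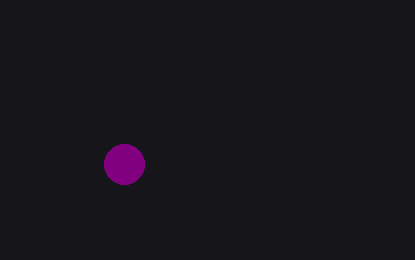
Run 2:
center_x = 124
center_y = 164
radius = 20
color = 'purple'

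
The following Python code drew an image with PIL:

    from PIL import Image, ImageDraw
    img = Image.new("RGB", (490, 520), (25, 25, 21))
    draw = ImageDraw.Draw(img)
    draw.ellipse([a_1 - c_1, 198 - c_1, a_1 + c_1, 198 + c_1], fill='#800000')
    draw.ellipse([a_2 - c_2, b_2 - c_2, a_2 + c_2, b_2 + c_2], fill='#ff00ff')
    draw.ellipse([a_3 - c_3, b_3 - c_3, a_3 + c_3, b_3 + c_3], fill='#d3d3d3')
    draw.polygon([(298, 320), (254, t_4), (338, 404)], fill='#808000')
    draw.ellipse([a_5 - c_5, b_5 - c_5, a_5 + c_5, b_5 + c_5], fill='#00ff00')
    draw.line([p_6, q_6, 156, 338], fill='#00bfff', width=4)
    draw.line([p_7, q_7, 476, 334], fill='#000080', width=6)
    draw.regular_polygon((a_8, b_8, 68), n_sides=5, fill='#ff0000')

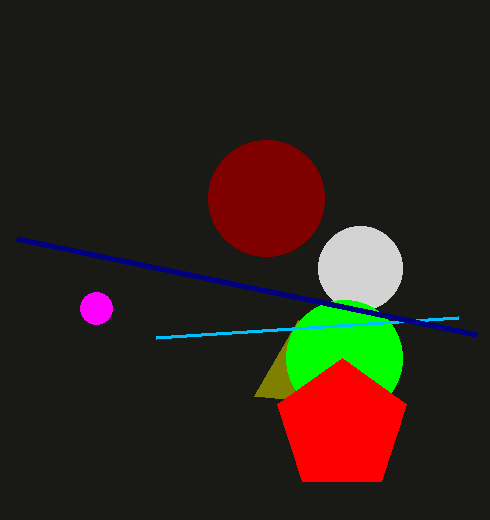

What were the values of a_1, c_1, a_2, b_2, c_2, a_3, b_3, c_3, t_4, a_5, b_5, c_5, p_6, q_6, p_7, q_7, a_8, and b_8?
a_1 = 266, c_1 = 58, a_2 = 96, b_2 = 308, c_2 = 16, a_3 = 360, b_3 = 268, c_3 = 42, t_4 = 396, a_5 = 344, b_5 = 358, c_5 = 58, p_6 = 458, q_6 = 318, p_7 = 16, q_7 = 238, a_8 = 342, b_8 = 426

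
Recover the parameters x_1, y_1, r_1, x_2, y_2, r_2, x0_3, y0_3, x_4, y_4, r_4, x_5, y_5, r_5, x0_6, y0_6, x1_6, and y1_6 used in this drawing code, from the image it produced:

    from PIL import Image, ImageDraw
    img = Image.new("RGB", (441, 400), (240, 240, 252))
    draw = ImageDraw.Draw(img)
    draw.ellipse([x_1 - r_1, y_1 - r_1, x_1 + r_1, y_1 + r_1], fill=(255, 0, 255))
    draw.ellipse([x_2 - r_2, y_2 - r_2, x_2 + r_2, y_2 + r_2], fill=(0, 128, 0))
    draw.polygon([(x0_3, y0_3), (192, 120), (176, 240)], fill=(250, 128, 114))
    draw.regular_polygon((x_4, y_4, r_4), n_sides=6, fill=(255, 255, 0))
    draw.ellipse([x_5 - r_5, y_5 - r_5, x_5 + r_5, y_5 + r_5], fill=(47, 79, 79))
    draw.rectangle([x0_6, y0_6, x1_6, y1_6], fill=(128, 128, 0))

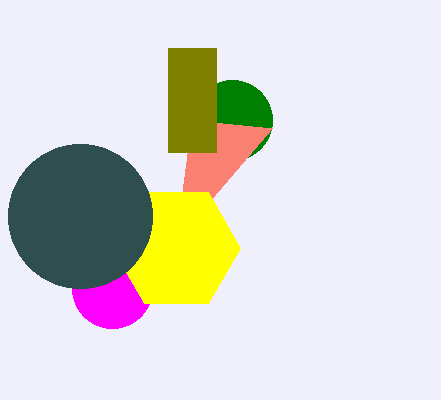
x_1 = 112
y_1 = 288
r_1 = 40
x_2 = 232
y_2 = 120
r_2 = 40
x0_3 = 272
y0_3 = 128
x_4 = 176
y_4 = 248
r_4 = 64
x_5 = 80
y_5 = 216
r_5 = 72
x0_6 = 168
y0_6 = 48
x1_6 = 216
y1_6 = 152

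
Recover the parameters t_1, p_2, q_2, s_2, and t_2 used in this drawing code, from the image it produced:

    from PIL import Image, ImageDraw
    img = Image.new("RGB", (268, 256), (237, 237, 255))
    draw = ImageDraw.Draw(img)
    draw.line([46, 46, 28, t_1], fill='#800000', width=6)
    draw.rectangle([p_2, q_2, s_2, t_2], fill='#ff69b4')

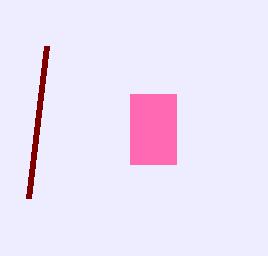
t_1 = 198
p_2 = 130
q_2 = 94
s_2 = 176
t_2 = 164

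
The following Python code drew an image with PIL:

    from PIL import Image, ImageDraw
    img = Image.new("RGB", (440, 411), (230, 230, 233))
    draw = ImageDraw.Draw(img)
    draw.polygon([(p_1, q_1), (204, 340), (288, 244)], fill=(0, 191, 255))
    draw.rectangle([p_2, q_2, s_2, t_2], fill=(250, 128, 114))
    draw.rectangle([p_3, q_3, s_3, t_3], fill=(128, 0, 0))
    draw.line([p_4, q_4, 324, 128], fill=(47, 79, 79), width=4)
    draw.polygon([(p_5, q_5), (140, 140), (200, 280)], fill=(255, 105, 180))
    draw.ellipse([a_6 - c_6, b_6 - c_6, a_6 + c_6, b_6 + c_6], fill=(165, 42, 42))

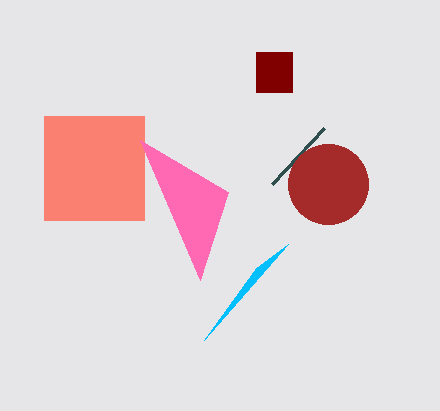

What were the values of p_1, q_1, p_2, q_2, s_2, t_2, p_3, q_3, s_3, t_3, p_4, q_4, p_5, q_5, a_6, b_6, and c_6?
p_1 = 256
q_1 = 268
p_2 = 44
q_2 = 116
s_2 = 144
t_2 = 220
p_3 = 256
q_3 = 52
s_3 = 292
t_3 = 92
p_4 = 272
q_4 = 184
p_5 = 228
q_5 = 192
a_6 = 328
b_6 = 184
c_6 = 40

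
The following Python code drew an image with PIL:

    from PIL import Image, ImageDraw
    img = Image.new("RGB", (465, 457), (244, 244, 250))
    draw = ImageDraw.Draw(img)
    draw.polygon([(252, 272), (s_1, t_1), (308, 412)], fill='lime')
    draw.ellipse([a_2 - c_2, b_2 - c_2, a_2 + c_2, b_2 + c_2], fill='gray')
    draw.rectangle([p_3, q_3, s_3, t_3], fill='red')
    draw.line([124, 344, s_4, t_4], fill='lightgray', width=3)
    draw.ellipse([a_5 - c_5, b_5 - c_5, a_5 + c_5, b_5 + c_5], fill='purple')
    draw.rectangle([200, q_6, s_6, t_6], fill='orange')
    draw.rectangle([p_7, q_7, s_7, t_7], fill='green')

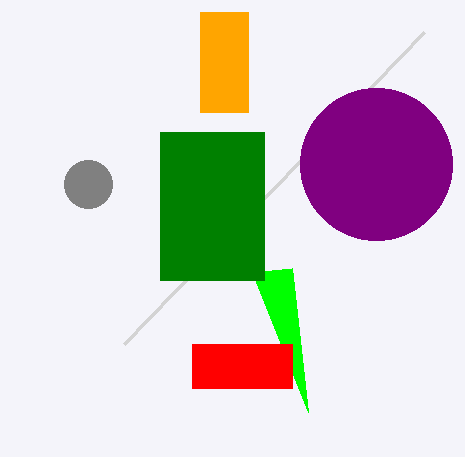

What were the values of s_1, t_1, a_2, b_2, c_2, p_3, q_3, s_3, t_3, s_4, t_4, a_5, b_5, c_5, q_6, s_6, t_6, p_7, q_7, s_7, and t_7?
s_1 = 292; t_1 = 268; a_2 = 88; b_2 = 184; c_2 = 24; p_3 = 192; q_3 = 344; s_3 = 292; t_3 = 388; s_4 = 424; t_4 = 32; a_5 = 376; b_5 = 164; c_5 = 76; q_6 = 12; s_6 = 248; t_6 = 112; p_7 = 160; q_7 = 132; s_7 = 264; t_7 = 280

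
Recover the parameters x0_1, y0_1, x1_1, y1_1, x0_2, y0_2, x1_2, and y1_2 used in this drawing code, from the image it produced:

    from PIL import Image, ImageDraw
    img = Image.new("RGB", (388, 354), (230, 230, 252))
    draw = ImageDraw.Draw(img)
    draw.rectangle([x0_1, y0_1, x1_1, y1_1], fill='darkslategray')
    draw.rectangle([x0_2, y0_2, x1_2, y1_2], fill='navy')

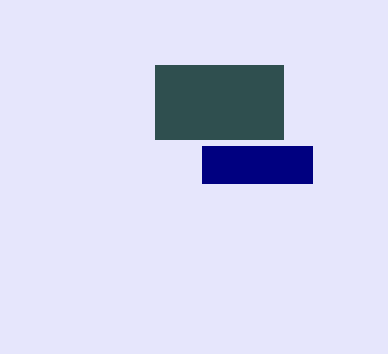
x0_1 = 155
y0_1 = 65
x1_1 = 283
y1_1 = 139
x0_2 = 202
y0_2 = 146
x1_2 = 312
y1_2 = 183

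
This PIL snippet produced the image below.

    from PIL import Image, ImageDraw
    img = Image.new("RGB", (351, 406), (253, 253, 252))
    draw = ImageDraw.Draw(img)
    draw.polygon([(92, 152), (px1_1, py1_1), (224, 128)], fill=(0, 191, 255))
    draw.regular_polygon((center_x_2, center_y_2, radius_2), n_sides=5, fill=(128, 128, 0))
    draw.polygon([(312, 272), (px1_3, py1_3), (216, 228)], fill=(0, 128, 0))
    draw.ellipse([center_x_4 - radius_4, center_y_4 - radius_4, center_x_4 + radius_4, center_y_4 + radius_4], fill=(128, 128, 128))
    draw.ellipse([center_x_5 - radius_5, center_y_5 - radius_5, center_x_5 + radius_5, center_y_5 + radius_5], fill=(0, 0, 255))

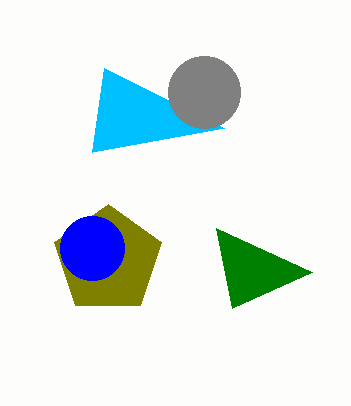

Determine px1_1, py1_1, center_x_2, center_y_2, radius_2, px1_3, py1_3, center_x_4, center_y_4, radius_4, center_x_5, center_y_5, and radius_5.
px1_1 = 104; py1_1 = 68; center_x_2 = 108; center_y_2 = 260; radius_2 = 56; px1_3 = 232; py1_3 = 308; center_x_4 = 204; center_y_4 = 92; radius_4 = 36; center_x_5 = 92; center_y_5 = 248; radius_5 = 32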